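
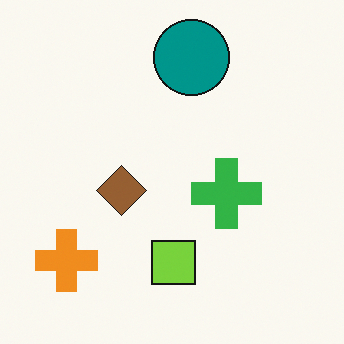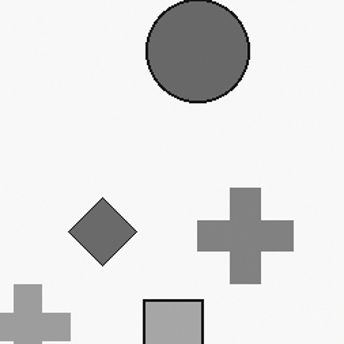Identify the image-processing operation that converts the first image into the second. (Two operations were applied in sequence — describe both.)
The second image is the first cropped slightly and scaled back up, then converted to grayscale.

The visible shapes are larger and the field of view is narrower; shapes near the original edges may be partly or wholly outside the frame — a crop-and-rescale. All color is removed — every shape is now a shade of grey.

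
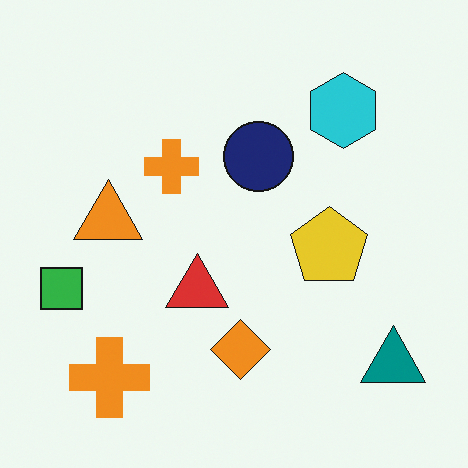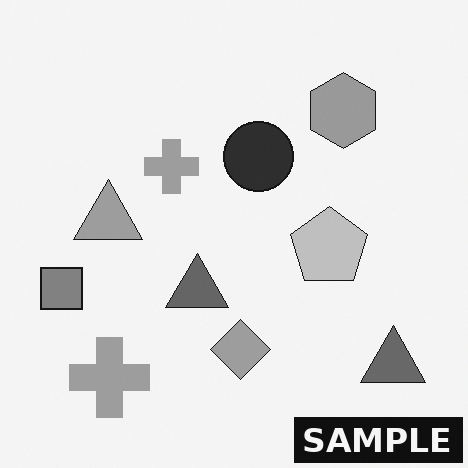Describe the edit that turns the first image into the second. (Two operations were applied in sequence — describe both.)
The transformation is: converted to grayscale, then watermarked with the text "SAMPLE" in the lower-right corner.

All color is removed — every shape is now a shade of grey. A dark label reading "SAMPLE" appears in the lower-right corner.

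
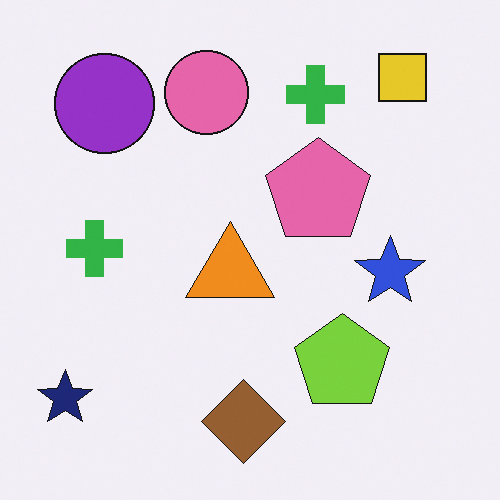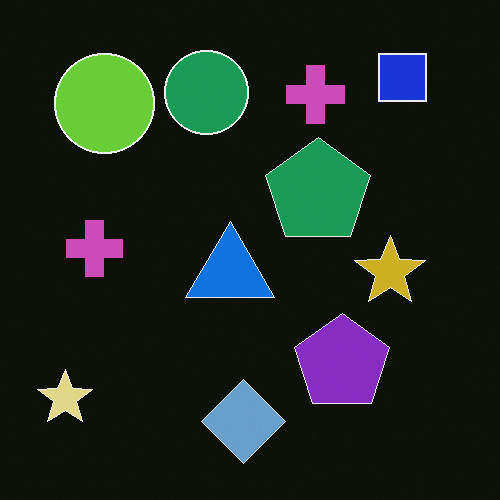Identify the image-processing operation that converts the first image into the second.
The second image is the first color-inverted (negative).

The light background has become dark and every shape's color is its complement — a photographic negative.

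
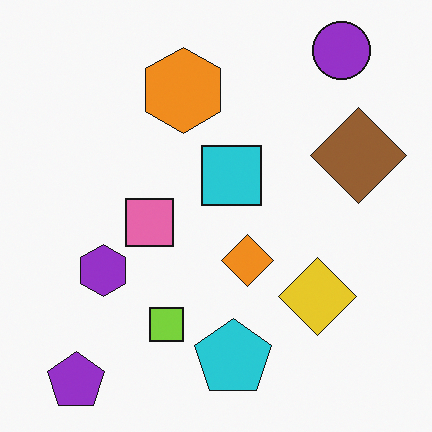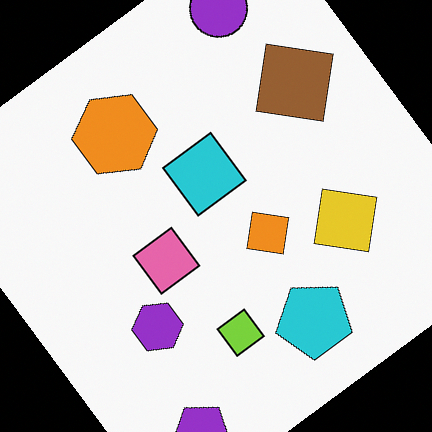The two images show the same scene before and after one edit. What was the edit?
The transformation is: rotated counter-clockwise by a large amount — several tens of degrees.

Every shape is tilted by the same angle and the image corners show triangular fill wedges — a whole-image rotation by a non-right angle.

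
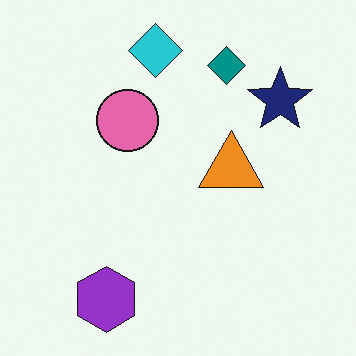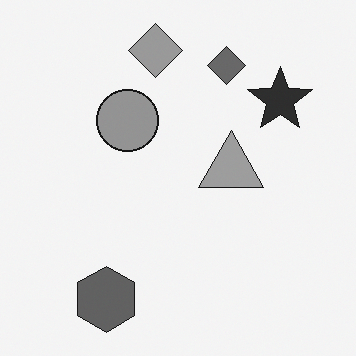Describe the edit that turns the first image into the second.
It was converted to grayscale.

All color is removed — every shape is now a shade of grey.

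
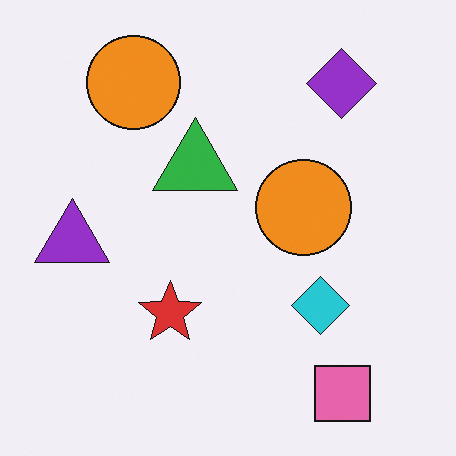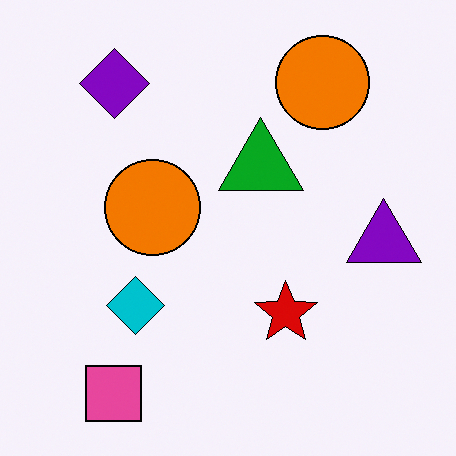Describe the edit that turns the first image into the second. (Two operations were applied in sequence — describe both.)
This is the original image flipped horizontally (left ↔ right), then given slightly increased contrast.

The purple triangle is in the left of the first image and the right of the second — shapes on opposite sides of the vertical midline have swapped in a mirror flip. Tones are pushed away from mid-grey across the whole image — a global contrast change.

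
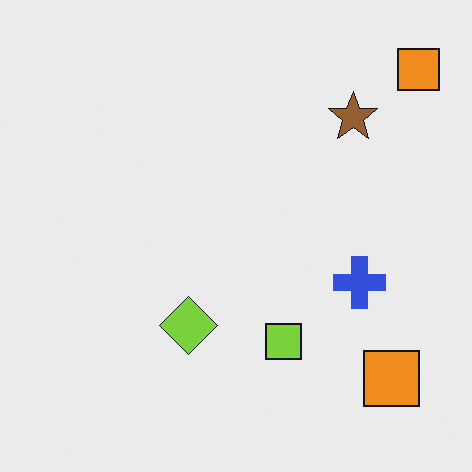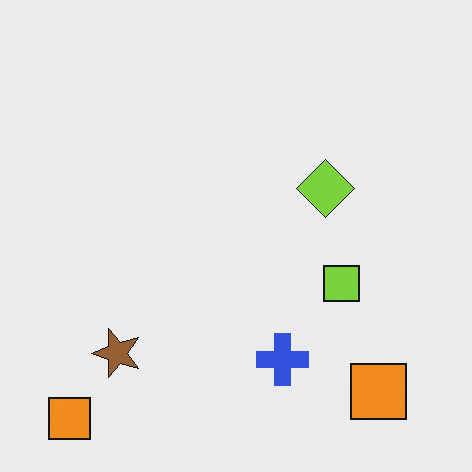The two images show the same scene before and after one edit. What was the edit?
This is the original image transposed (reflected across the top-left ↔ bottom-right diagonal).

Shapes have swapped their row and column positions — what was in the top-right is now in the bottom-left — a diagonal reflection.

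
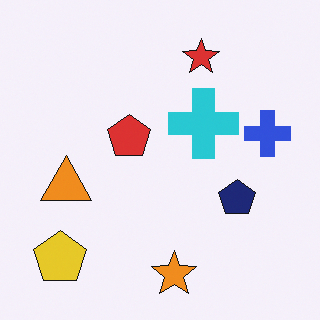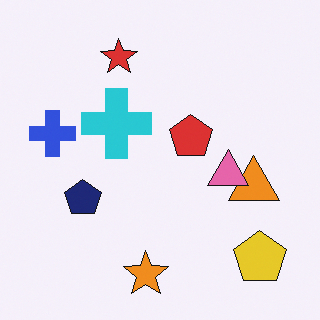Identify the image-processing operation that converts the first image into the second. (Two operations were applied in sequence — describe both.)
The second image is the first flipped horizontally (left ↔ right), then overlaid with an additional pink triangle.

The blue cross is in the right of the first image and the left of the second — shapes on opposite sides of the vertical midline have swapped in a mirror flip. A pink triangle appears in the second image that is absent from the first.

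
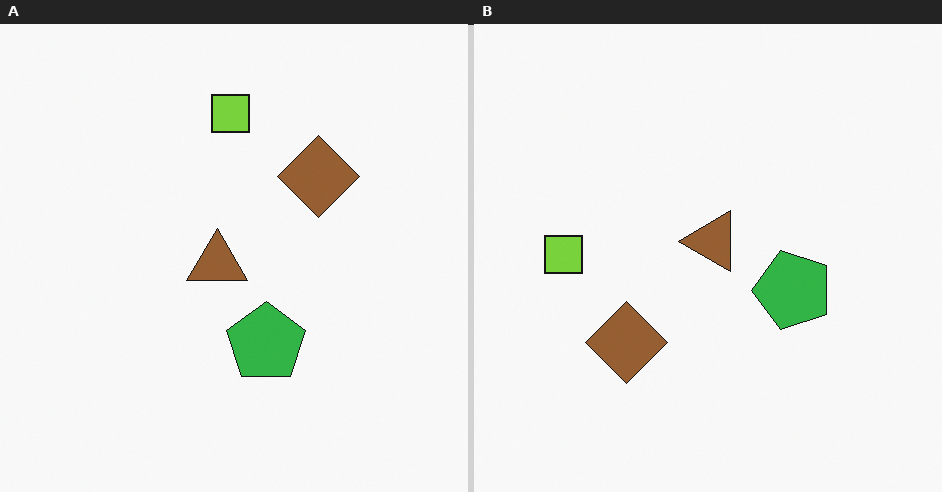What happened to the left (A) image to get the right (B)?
This is the original image transposed (reflected across the top-left ↔ bottom-right diagonal).

Shapes have swapped their row and column positions — what was in the top-right is now in the bottom-left — a diagonal reflection.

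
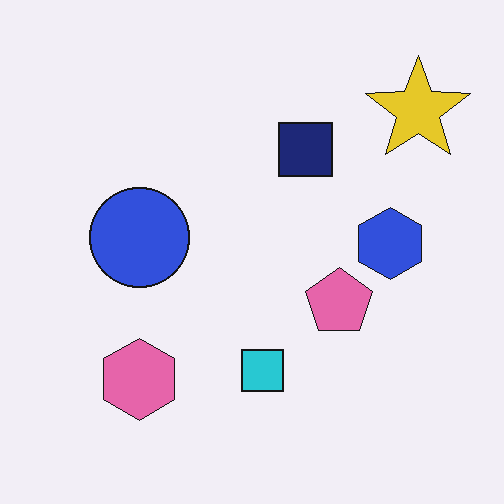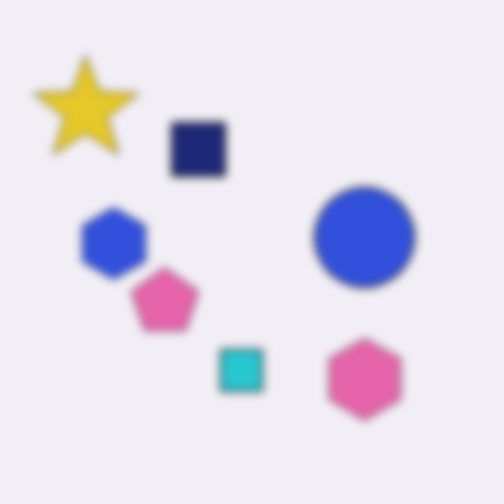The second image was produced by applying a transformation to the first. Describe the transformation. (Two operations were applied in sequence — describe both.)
Flipped horizontally (left ↔ right), then moderately blurred.

The yellow star is in the top-right of the first image and the top-left of the second — shapes on opposite sides of the vertical midline have swapped in a mirror flip. Shape edges and outlines are uniformly softened across the whole image.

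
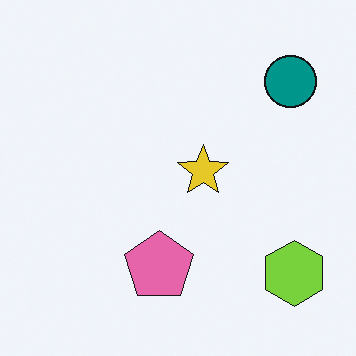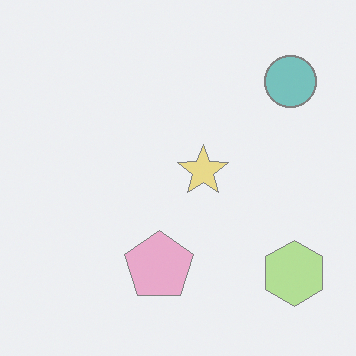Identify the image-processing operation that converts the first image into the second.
The second image is the first washed out (contrast reduced).

Tones are pushed toward mid-grey across the whole image — a global contrast change.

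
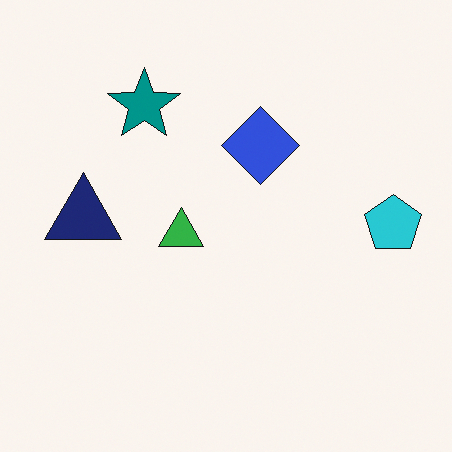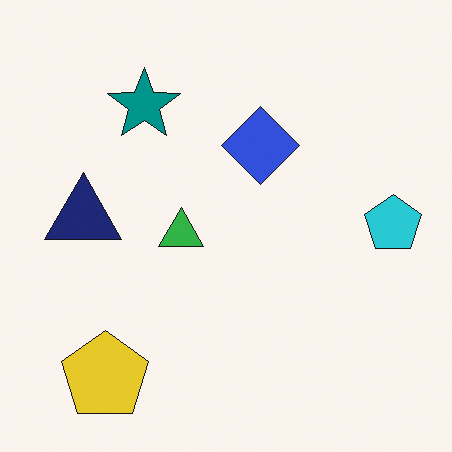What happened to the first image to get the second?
The transformation is: overlaid with an additional yellow pentagon.

A yellow pentagon appears in the second image that is absent from the first.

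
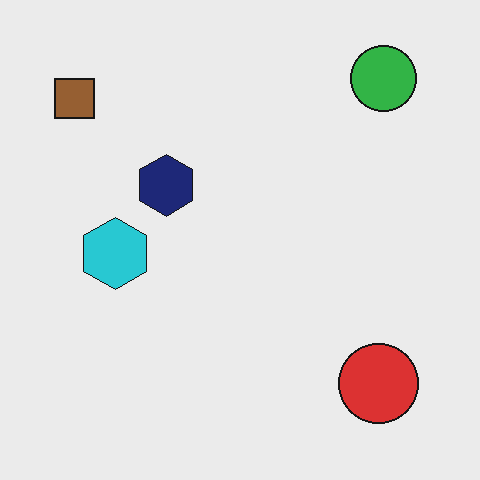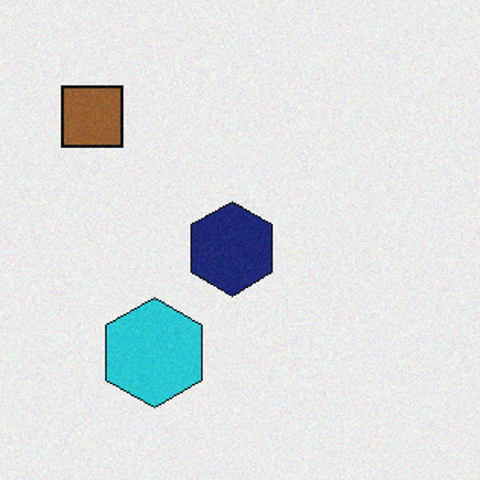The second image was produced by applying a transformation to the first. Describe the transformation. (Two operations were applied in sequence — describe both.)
The second image is the first degraded with a light layer of grain, then cropped slightly and scaled back up.

Random speckle covers the whole image, including the flat background. The visible shapes are larger and the field of view is narrower; shapes near the original edges may be partly or wholly outside the frame — a crop-and-rescale.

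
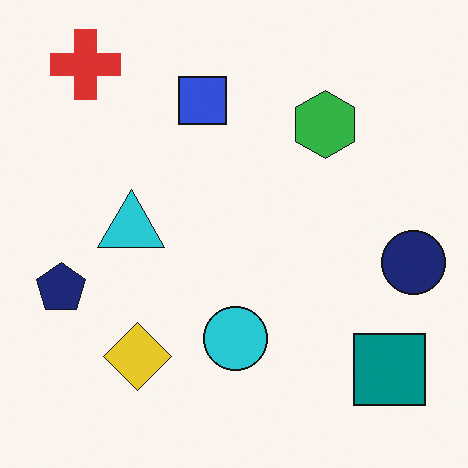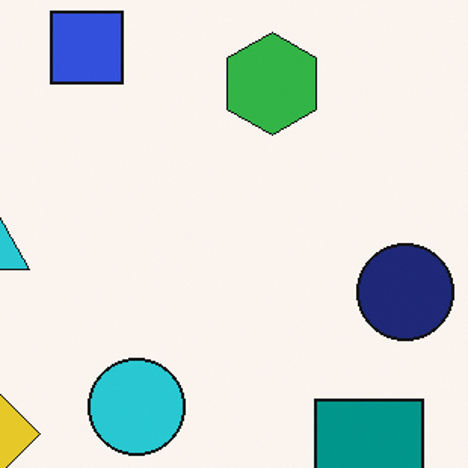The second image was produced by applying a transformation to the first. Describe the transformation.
The transformation is: cropped to a modestly smaller region and rescaled.

The visible shapes are larger and the field of view is narrower; shapes near the original edges may be partly or wholly outside the frame — a crop-and-rescale.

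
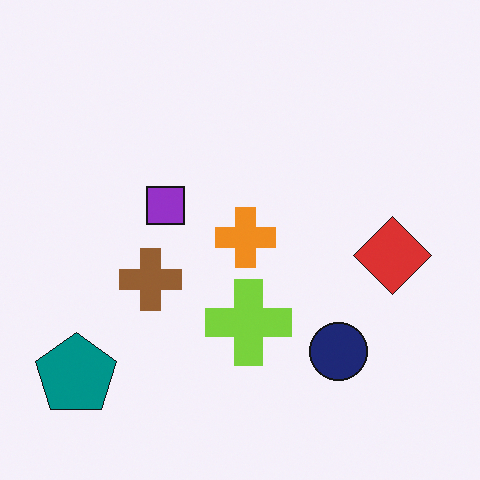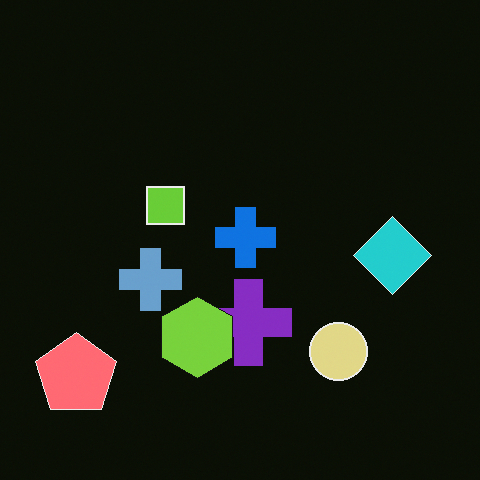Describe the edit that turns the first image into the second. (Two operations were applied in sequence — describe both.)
The image was color-inverted (negative), then overlaid with an additional lime hexagon.

The light background has become dark and every shape's color is its complement — a photographic negative. A lime hexagon appears in the second image that is absent from the first.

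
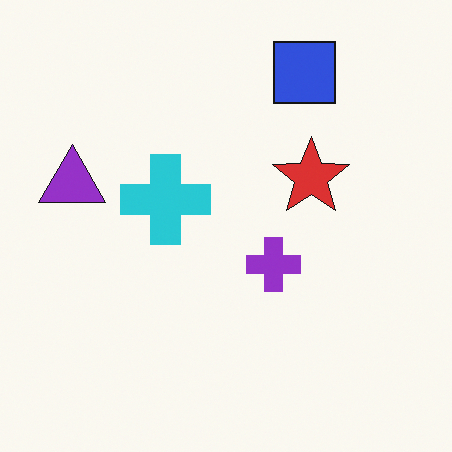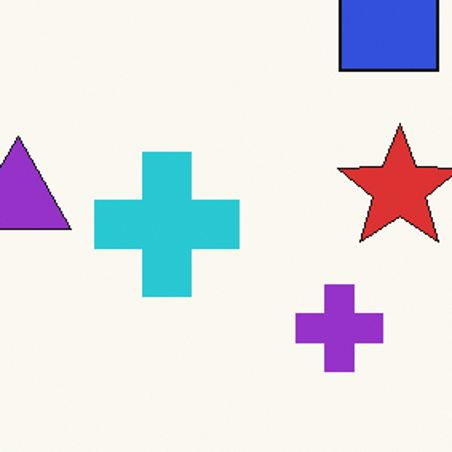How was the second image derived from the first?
The image was cropped slightly and scaled back up.

The visible shapes are larger and the field of view is narrower; shapes near the original edges may be partly or wholly outside the frame — a crop-and-rescale.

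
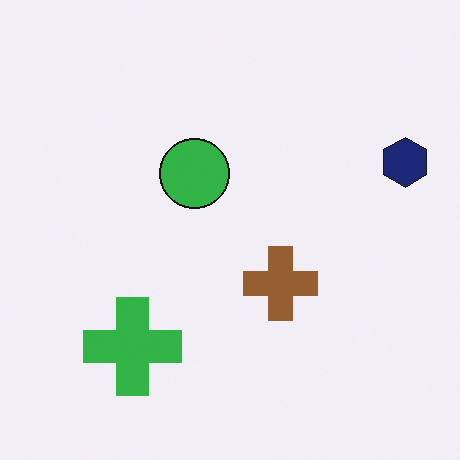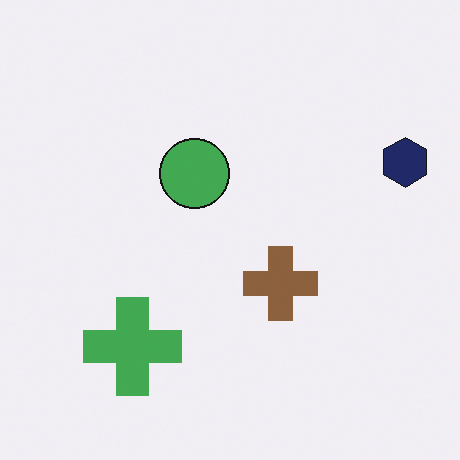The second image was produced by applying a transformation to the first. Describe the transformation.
The second image is the first slightly desaturated.

All colors are more muted and greyish — a global saturation change.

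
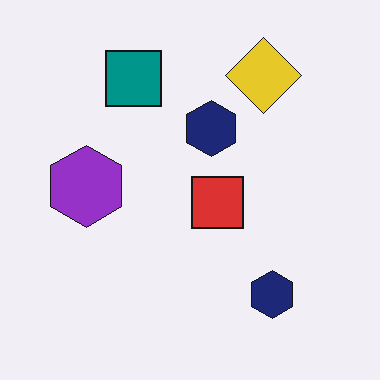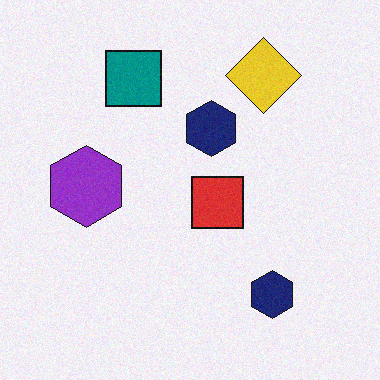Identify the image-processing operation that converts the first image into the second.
The image was degraded with light additive noise.

Random speckle covers the whole image, including the flat background.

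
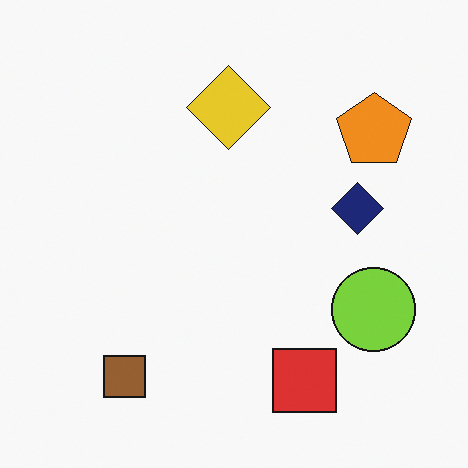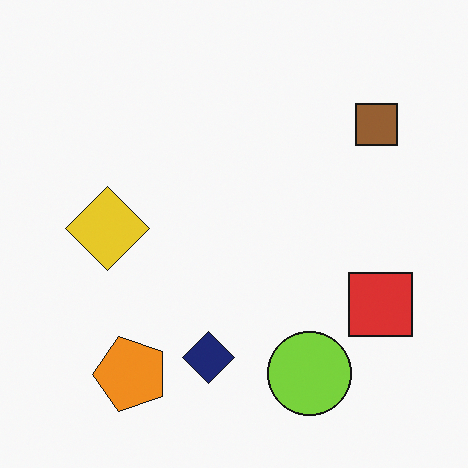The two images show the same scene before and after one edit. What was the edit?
The second image is the first transposed (reflected across the top-left ↔ bottom-right diagonal).

Shapes have swapped their row and column positions — what was in the top-right is now in the bottom-left — a diagonal reflection.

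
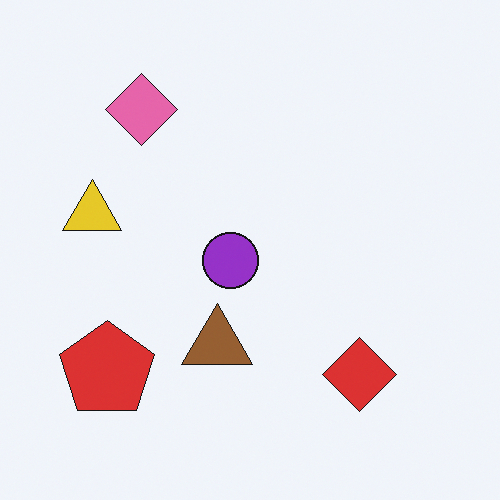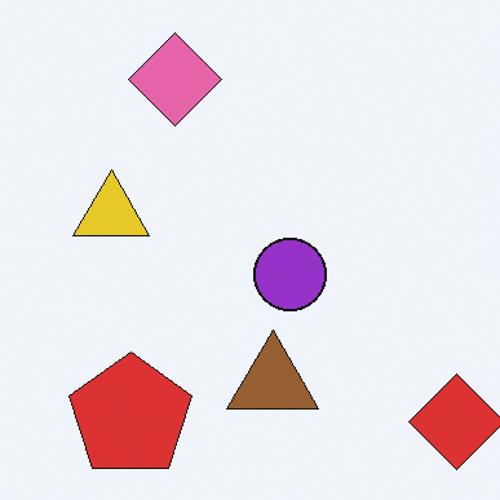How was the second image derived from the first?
The second image is the first cropped to a modestly smaller region and rescaled.

The visible shapes are larger and the field of view is narrower; shapes near the original edges may be partly or wholly outside the frame — a crop-and-rescale.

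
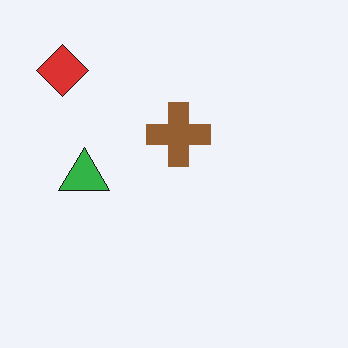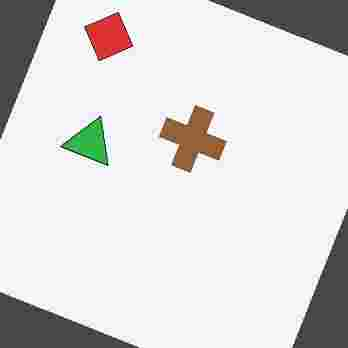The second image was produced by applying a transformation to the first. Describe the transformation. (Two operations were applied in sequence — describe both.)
This is the original image rotated clockwise by a clearly visible amount, then heavily JPEG-compressed with obvious blocking artifacts.

Every shape is tilted by the same angle and the image corners show triangular fill wedges — a whole-image rotation by a non-right angle. Blocky 8×8 compression artifacts appear around shape edges and the flat background shows ringing — characteristic JPEG degradation.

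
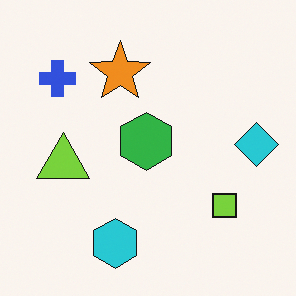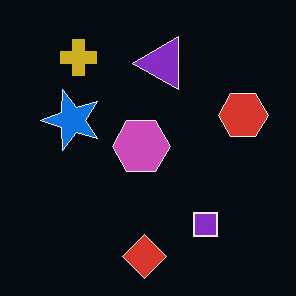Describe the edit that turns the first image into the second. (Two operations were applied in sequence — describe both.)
Color-inverted (negative), then transposed (reflected across the top-left ↔ bottom-right diagonal).

The light background has become dark and every shape's color is its complement — a photographic negative. Shapes have swapped their row and column positions — what was in the top-right is now in the bottom-left — a diagonal reflection.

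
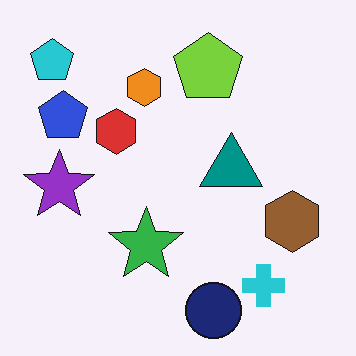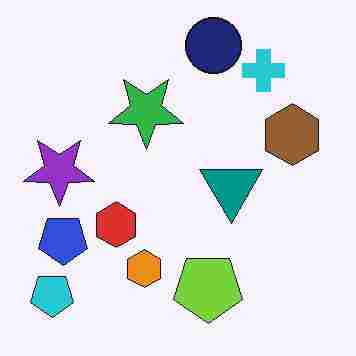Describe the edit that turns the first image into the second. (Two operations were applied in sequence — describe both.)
The second image is the first flipped vertically (top ↔ bottom), then degraded with heavy JPEG compression.

The navy circle is in the bottom of the first image and the top of the second — shapes on opposite sides of the horizontal midline have swapped in a mirror flip. Blocky 8×8 compression artifacts appear around shape edges and the flat background shows ringing — characteristic JPEG degradation.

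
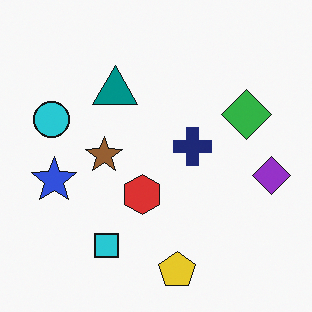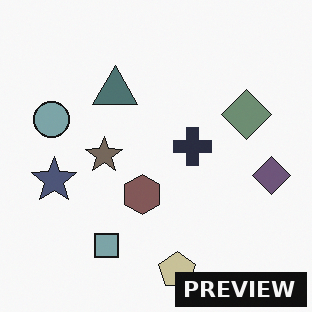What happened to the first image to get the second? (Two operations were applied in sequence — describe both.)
The transformation is: heavily desaturated, then watermarked with the text "PREVIEW" in the lower-right corner.

All colors are more muted and greyish — a global saturation change. A dark label reading "PREVIEW" appears in the lower-right corner.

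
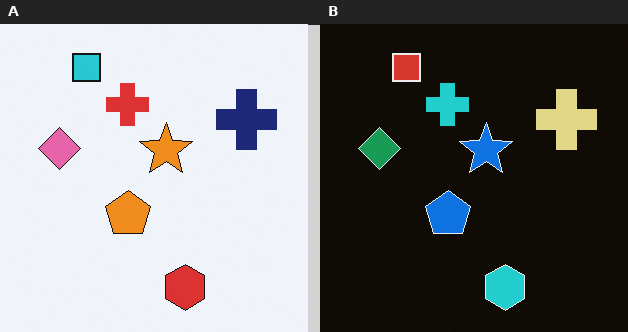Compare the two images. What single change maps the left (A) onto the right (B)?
Color-inverted (negative).

The light background has become dark and every shape's color is its complement — a photographic negative.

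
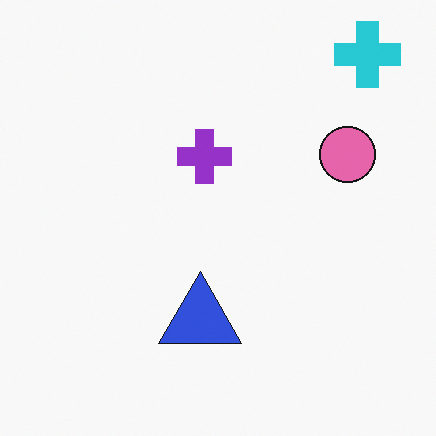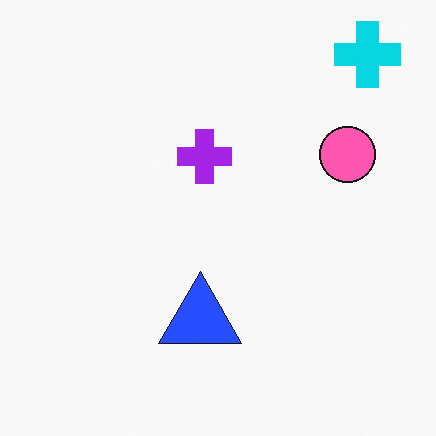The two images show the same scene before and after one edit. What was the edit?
The transformation is: slightly oversaturated.

All colors are more vivid — a global saturation change.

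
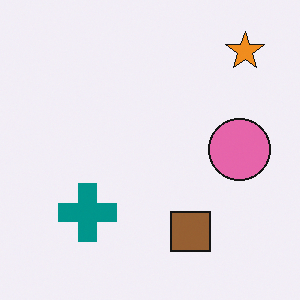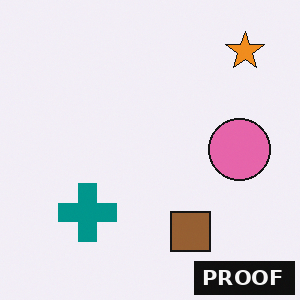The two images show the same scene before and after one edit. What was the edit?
This is the original image watermarked with the text "PROOF" in the lower-right corner.

A dark label reading "PROOF" appears in the lower-right corner.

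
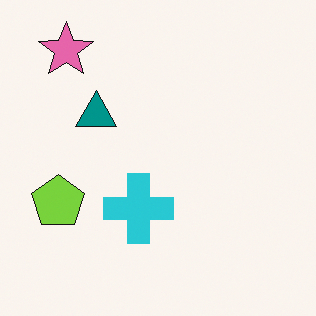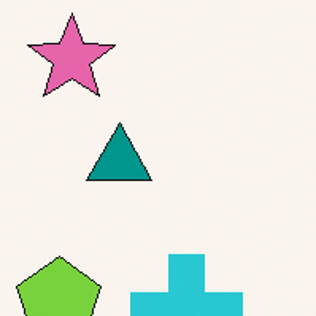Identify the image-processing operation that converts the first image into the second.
This is the original image cropped to a modestly smaller region and rescaled.

The visible shapes are larger and the field of view is narrower; shapes near the original edges may be partly or wholly outside the frame — a crop-and-rescale.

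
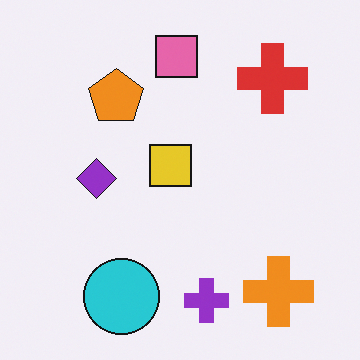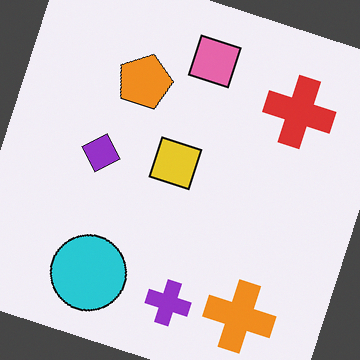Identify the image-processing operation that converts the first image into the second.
The second image is the first rotated clockwise by a moderate amount.

Every shape is tilted by the same angle and the image corners show triangular fill wedges — a whole-image rotation by a non-right angle.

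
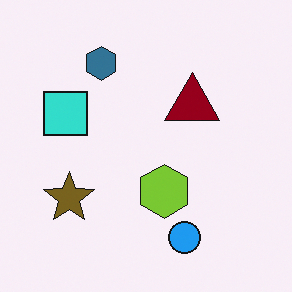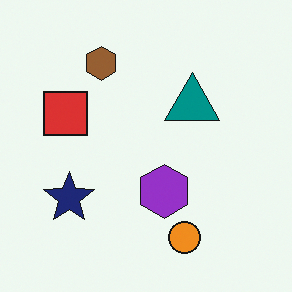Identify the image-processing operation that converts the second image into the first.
It was hue-shifted through roughly half the color wheel.

Every shape's color has rotated by the same amount around the hue wheel — a uniform hue shift.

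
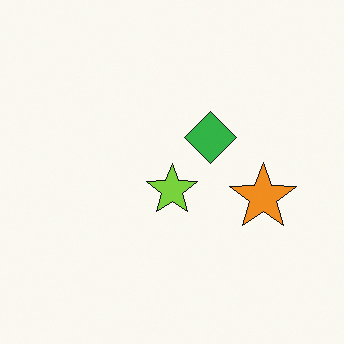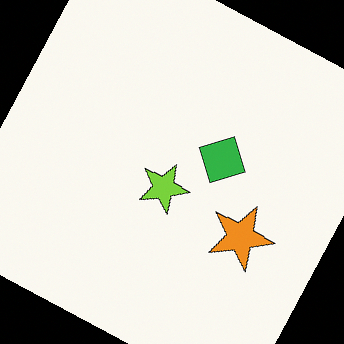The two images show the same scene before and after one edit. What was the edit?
Rotated clockwise by a clearly visible amount.

Every shape is tilted by the same angle and the image corners show triangular fill wedges — a whole-image rotation by a non-right angle.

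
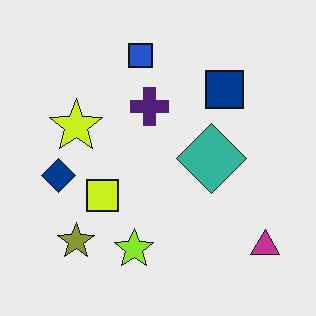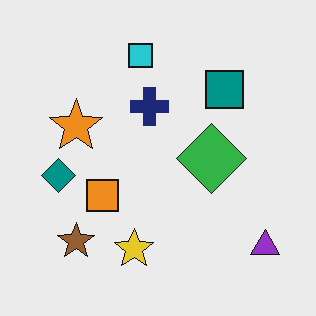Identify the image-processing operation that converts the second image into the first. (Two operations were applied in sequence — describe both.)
The image was hue-shifted slightly, then JPEG-compressed with visible artifacts.

Every shape's color has rotated by the same amount around the hue wheel — a uniform hue shift. Blocky 8×8 compression artifacts appear around shape edges and the flat background shows ringing — characteristic JPEG degradation.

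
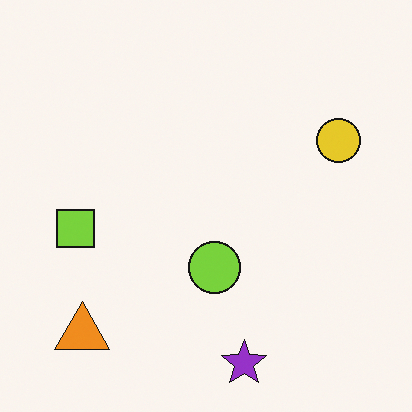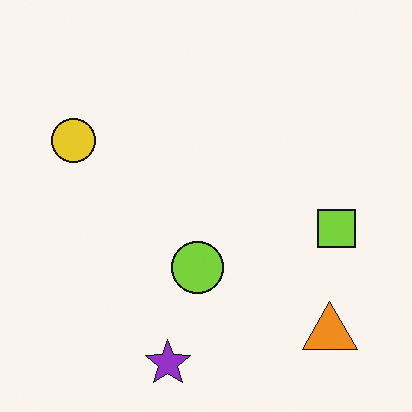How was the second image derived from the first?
It was flipped horizontally (left ↔ right).

The yellow circle is in the right of the first image and the left of the second — shapes on opposite sides of the vertical midline have swapped in a mirror flip.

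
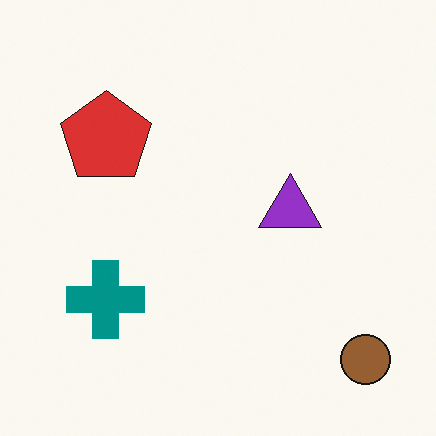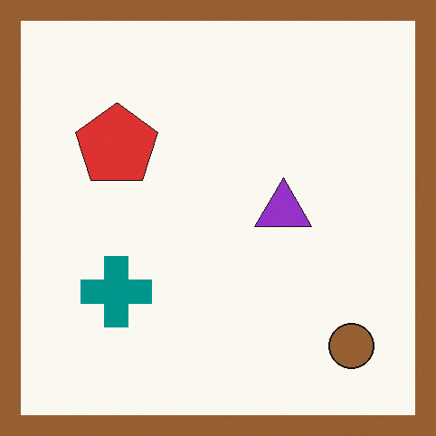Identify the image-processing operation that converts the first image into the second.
Framed with a brown border.

A solid brown frame runs around the edge of the second image, with the content slightly shrunk inside it.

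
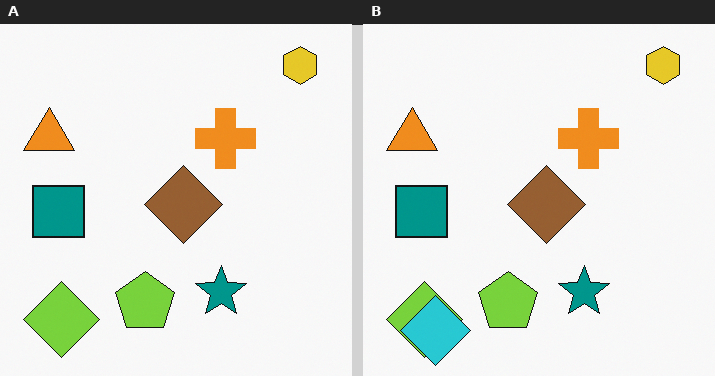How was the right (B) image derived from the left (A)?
This is the original image overlaid with an additional cyan diamond.

A cyan diamond appears in the right (B) image that is absent from the left (A).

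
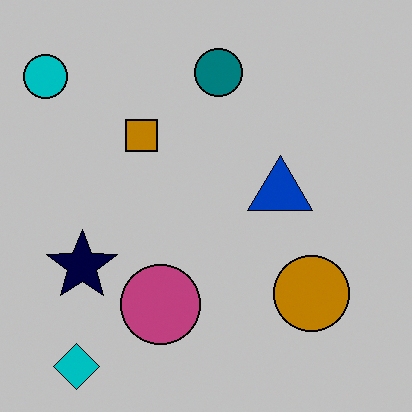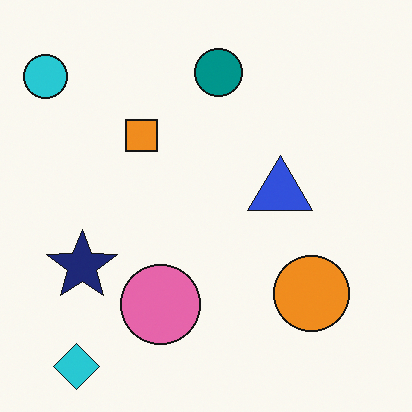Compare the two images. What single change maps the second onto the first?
Aggressively posterized.

Each flat color has snapped to a coarser quantized level — most visibly, the near-white background has dropped to a flat grey.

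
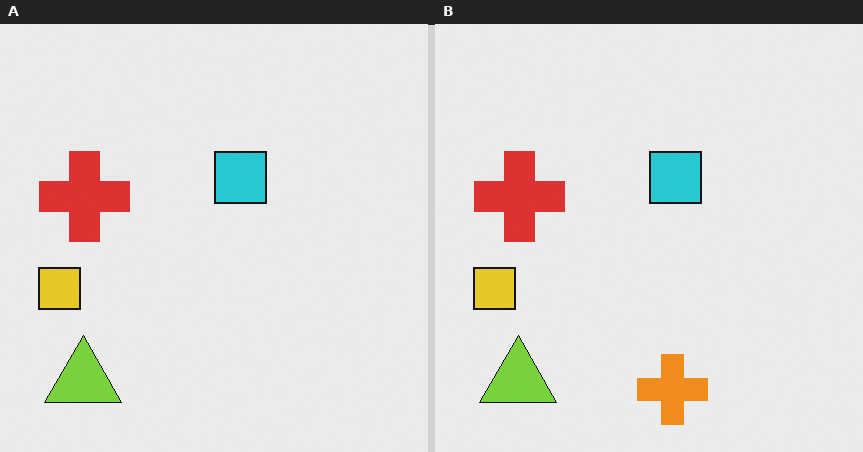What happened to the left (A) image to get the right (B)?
The right (B) image is the left (A) overlaid with an additional orange cross.

An orange cross appears in the right (B) image that is absent from the left (A).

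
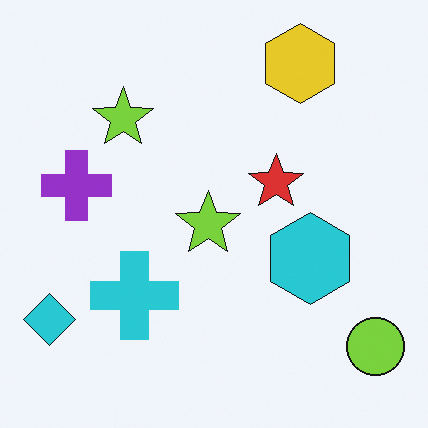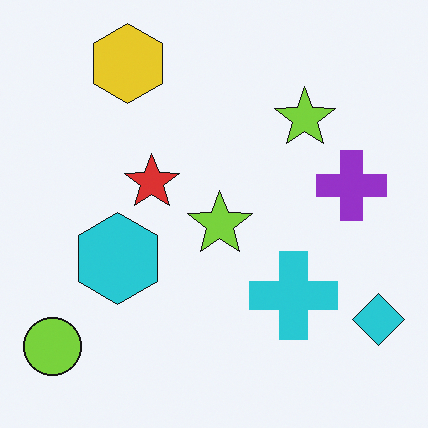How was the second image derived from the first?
The image was flipped horizontally (left ↔ right).

The cyan diamond is in the bottom-left of the first image and the bottom-right of the second — shapes on opposite sides of the vertical midline have swapped in a mirror flip.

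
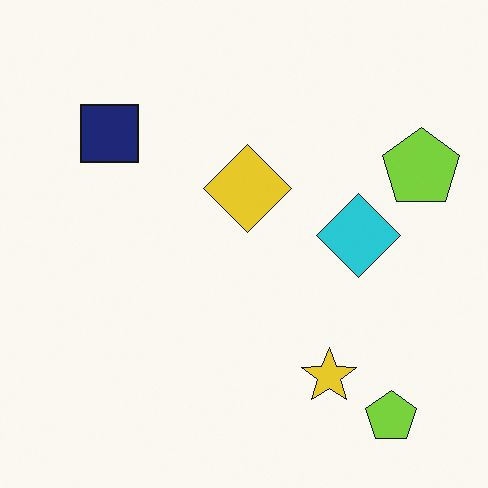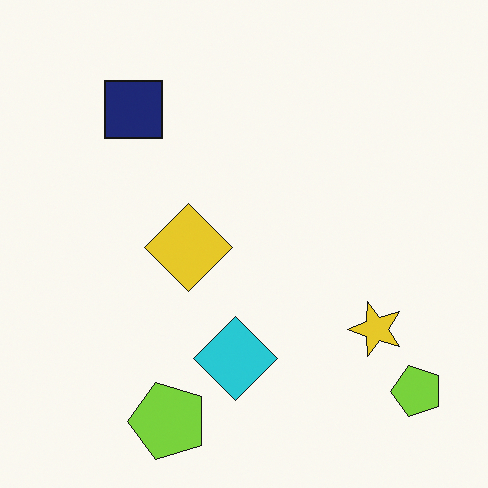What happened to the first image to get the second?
The image was transposed (reflected across the top-left ↔ bottom-right diagonal).

Shapes have swapped their row and column positions — what was in the top-right is now in the bottom-left — a diagonal reflection.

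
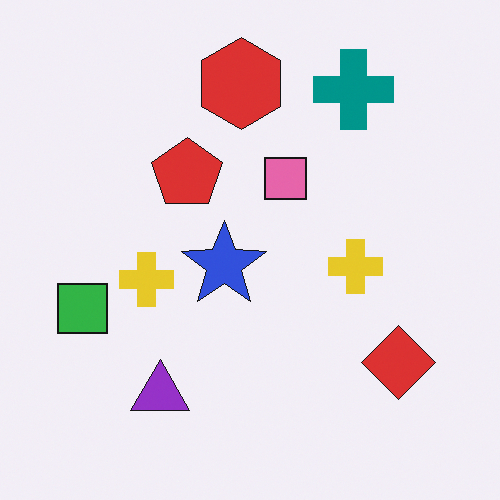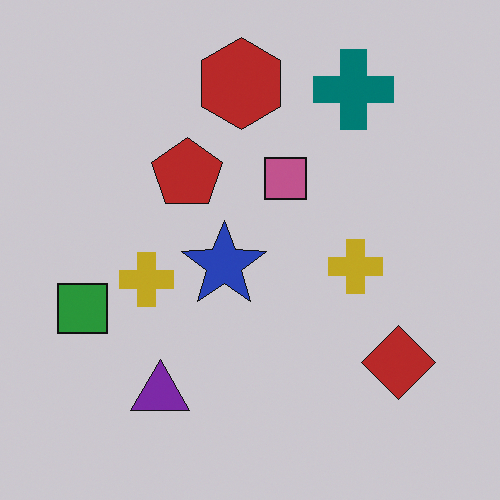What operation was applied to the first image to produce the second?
The second image is the first slightly darkened.

Every pixel — background and shapes alike — is uniformly darkened.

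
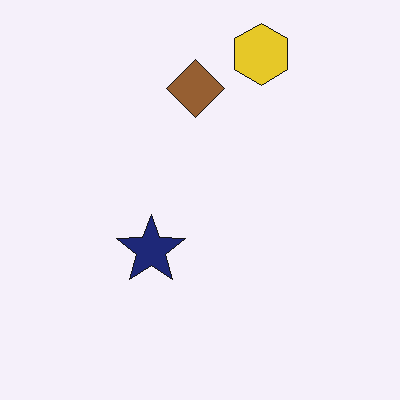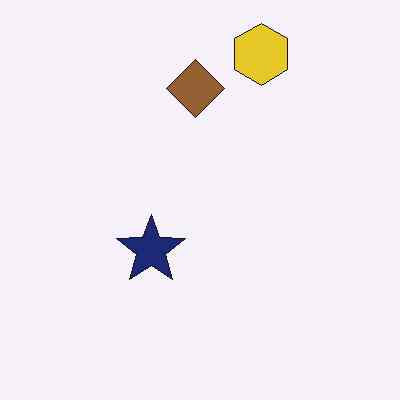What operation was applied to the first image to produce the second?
The transformation is: given moderate JPEG compression.

Blocky 8×8 compression artifacts appear around shape edges and the flat background shows ringing — characteristic JPEG degradation.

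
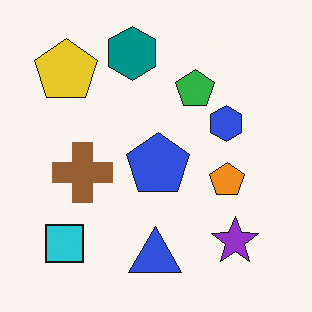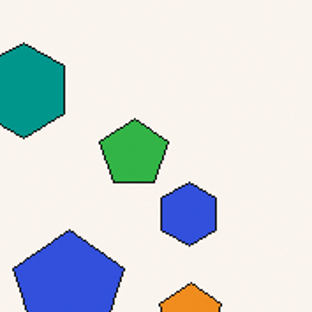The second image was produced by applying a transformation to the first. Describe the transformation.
The second image is the first cropped tightly and scaled back up.

The visible shapes are larger and the field of view is narrower; shapes near the original edges may be partly or wholly outside the frame — a crop-and-rescale.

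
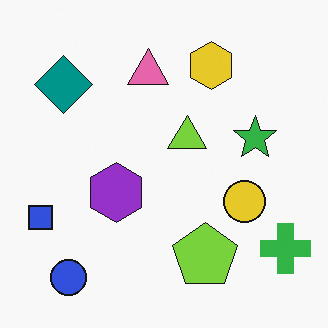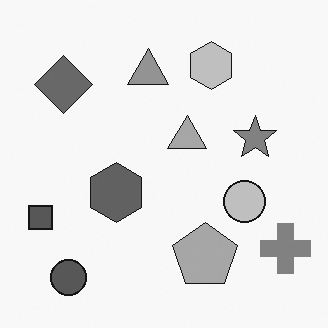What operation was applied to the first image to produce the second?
This is the original image converted to grayscale.

All color is removed — every shape is now a shade of grey.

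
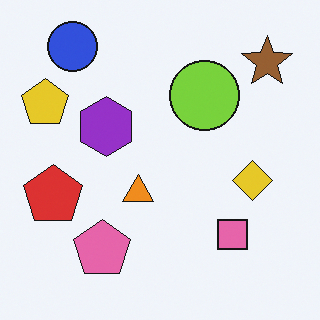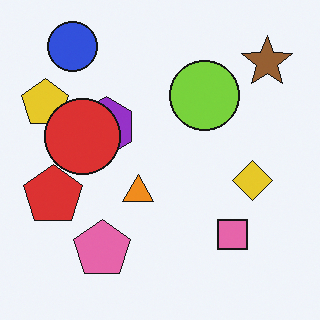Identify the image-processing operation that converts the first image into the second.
It was overlaid with an additional red circle.

A red circle appears in the second image that is absent from the first.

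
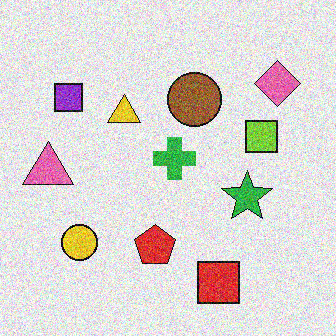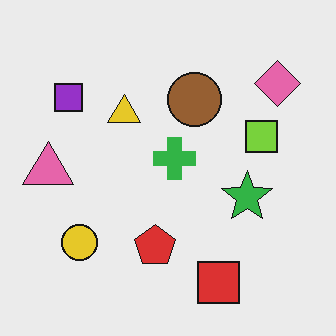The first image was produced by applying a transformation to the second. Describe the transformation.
The first image is the second degraded with heavy additive noise.

Random speckle covers the whole image, including the flat background.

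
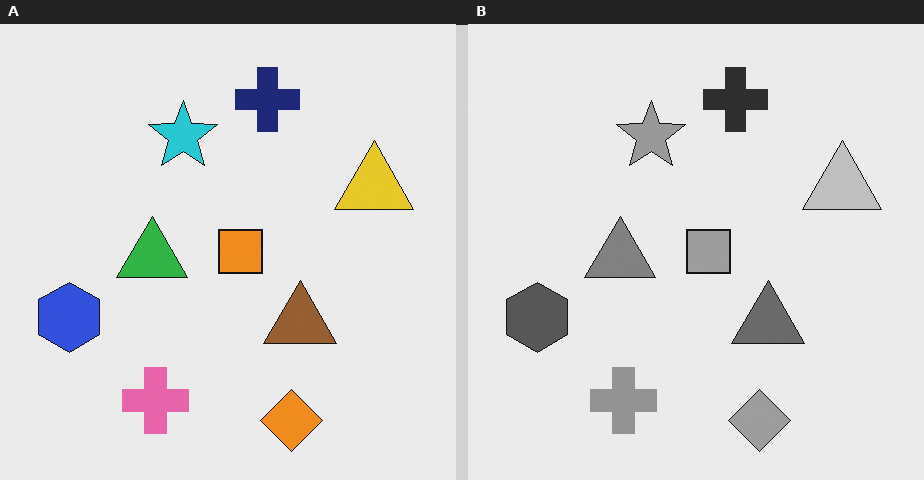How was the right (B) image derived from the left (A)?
The right (B) image is the left (A) converted to grayscale.

All color is removed — every shape is now a shade of grey.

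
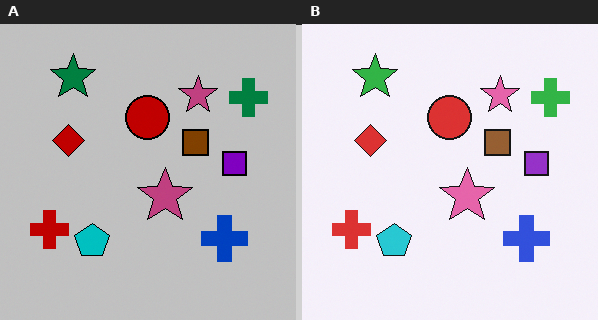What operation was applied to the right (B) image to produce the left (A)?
The left (A) image is the right (B) heavily posterized to just a handful of flat colors.

Each flat color has snapped to a coarser quantized level — most visibly, the near-white background has dropped to a flat grey.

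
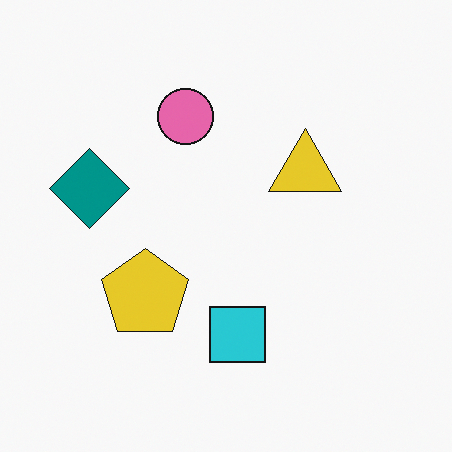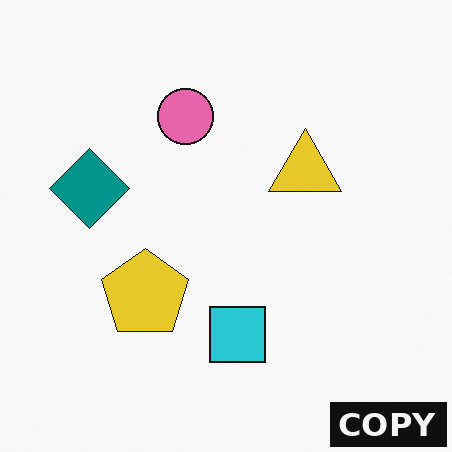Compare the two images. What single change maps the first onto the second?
The image was watermarked with the text "COPY" in the lower-right corner.

A dark label reading "COPY" appears in the lower-right corner.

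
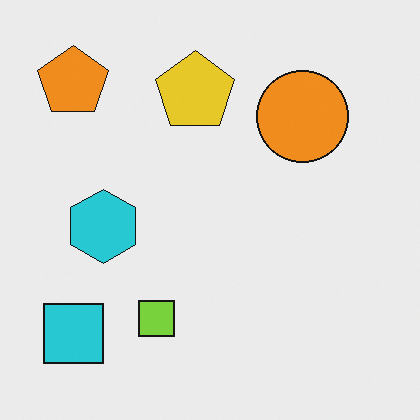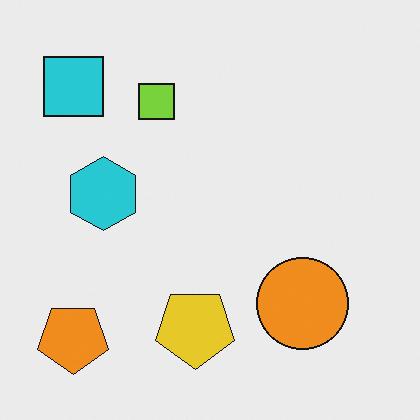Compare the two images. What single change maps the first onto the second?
The image was flipped vertically (top ↔ bottom).

The orange pentagon is in the top-left of the first image and the bottom-left of the second — shapes on opposite sides of the horizontal midline have swapped in a mirror flip.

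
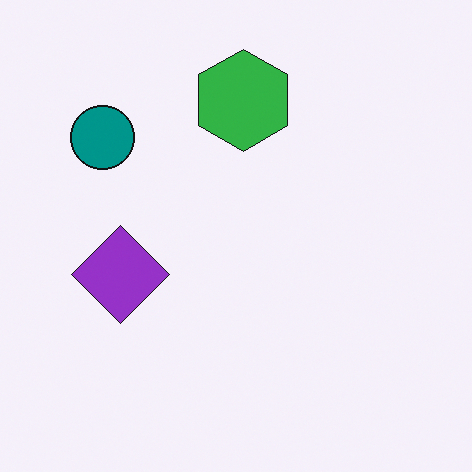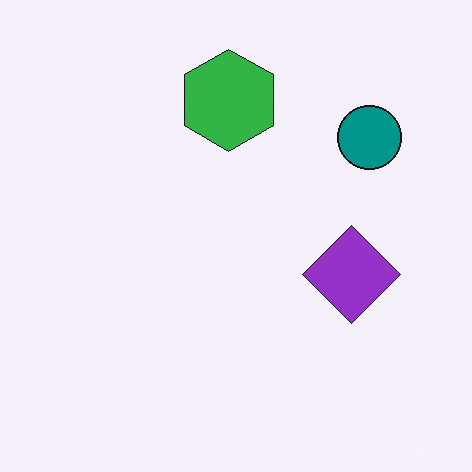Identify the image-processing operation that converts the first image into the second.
The second image is the first flipped horizontally (left ↔ right).

The teal circle is in the top-left of the first image and the top-right of the second — shapes on opposite sides of the vertical midline have swapped in a mirror flip.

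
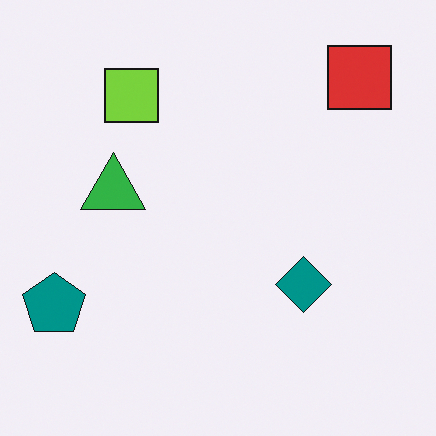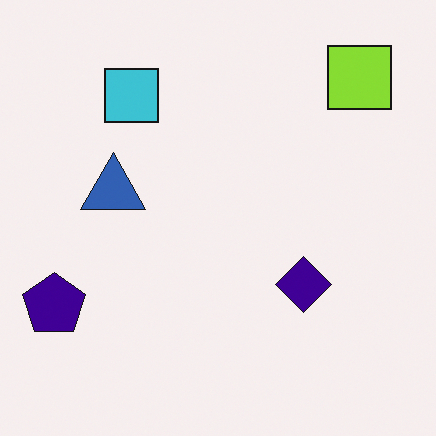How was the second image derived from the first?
This is the original image hue-shifted noticeably.

Every shape's color has rotated by the same amount around the hue wheel — a uniform hue shift.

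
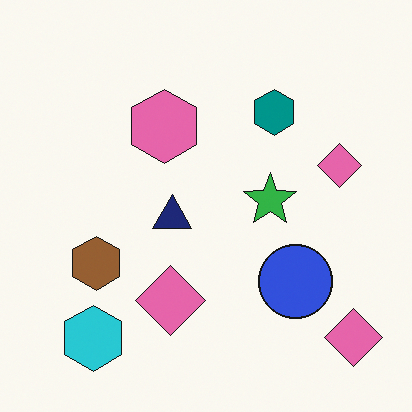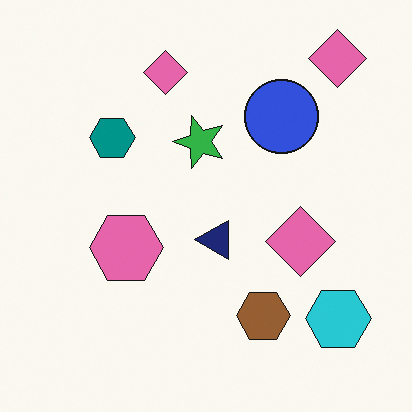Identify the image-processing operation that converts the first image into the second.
The second image is the first rotated 90° counter-clockwise.

The cyan hexagon sits in the bottom-left of the first image and the bottom-right of the second — consistent with a whole-image 90° counter-clockwise rotation.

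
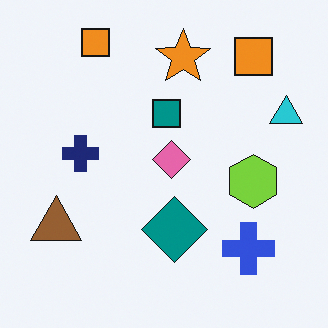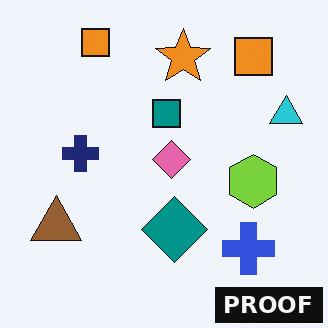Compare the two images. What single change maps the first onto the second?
The second image is the first watermarked with the text "PROOF" in the lower-right corner.

A dark label reading "PROOF" appears in the lower-right corner.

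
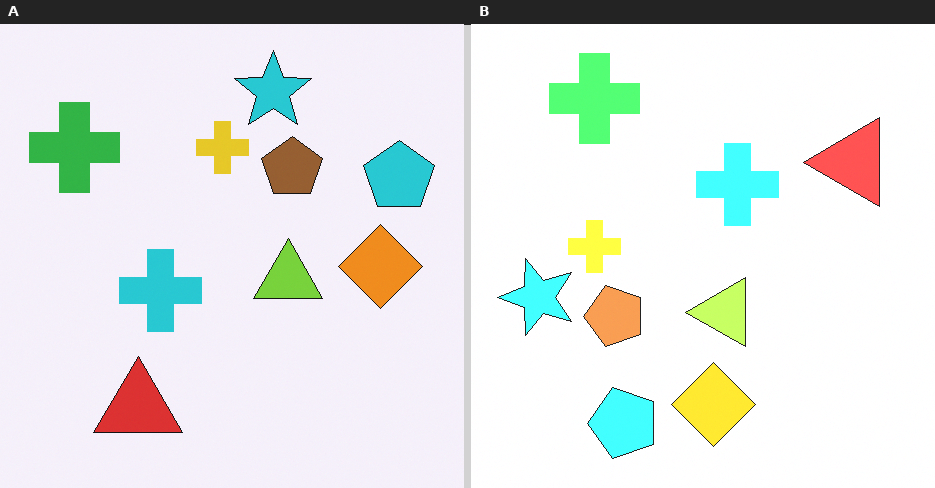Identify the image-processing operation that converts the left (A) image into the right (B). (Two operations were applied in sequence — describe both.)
The image was brightened a lot, then transposed (reflected across the top-left ↔ bottom-right diagonal).

Every pixel — background and shapes alike — is uniformly brightened. Shapes have swapped their row and column positions — what was in the top-right is now in the bottom-left — a diagonal reflection.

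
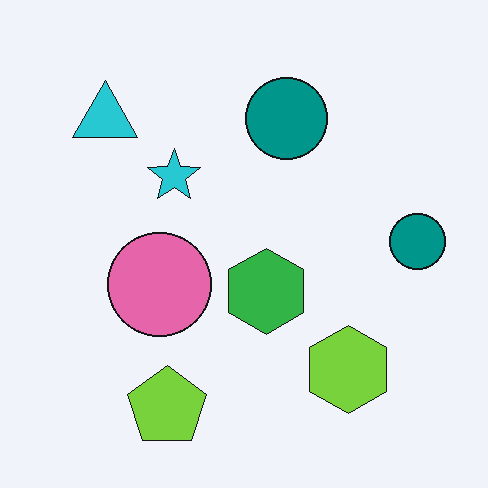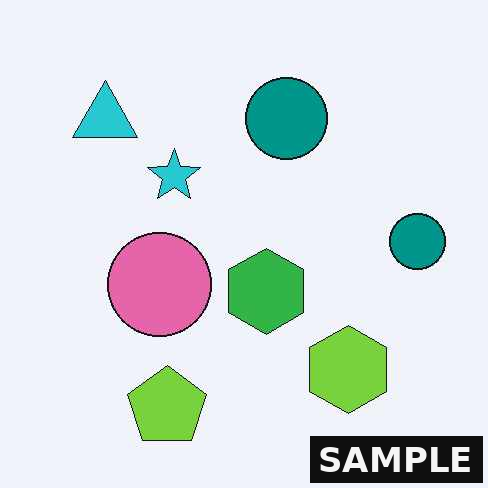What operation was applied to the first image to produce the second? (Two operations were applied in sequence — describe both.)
The image was JPEG-compressed with visible artifacts, then watermarked with the text "SAMPLE" in the lower-right corner.

Blocky 8×8 compression artifacts appear around shape edges and the flat background shows ringing — characteristic JPEG degradation. A dark label reading "SAMPLE" appears in the lower-right corner.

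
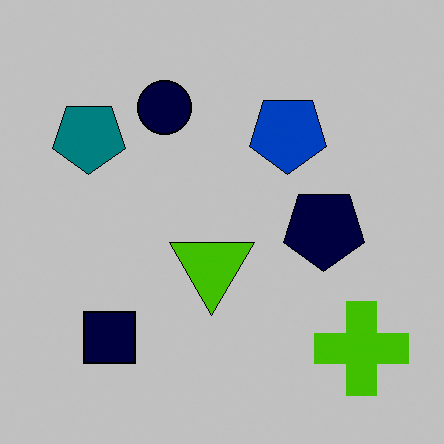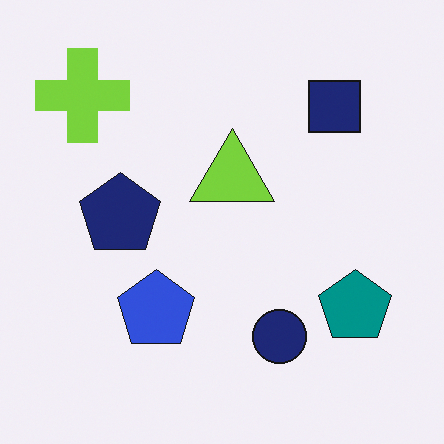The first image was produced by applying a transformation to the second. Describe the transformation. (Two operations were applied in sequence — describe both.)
The first image is the second aggressively posterized, then rotated 180°.

Each flat color has snapped to a coarser quantized level — most visibly, the near-white background has dropped to a flat grey. The lime cross sits in the top-left of the second image and the bottom-right of the first — consistent with a whole-image 180° rotation.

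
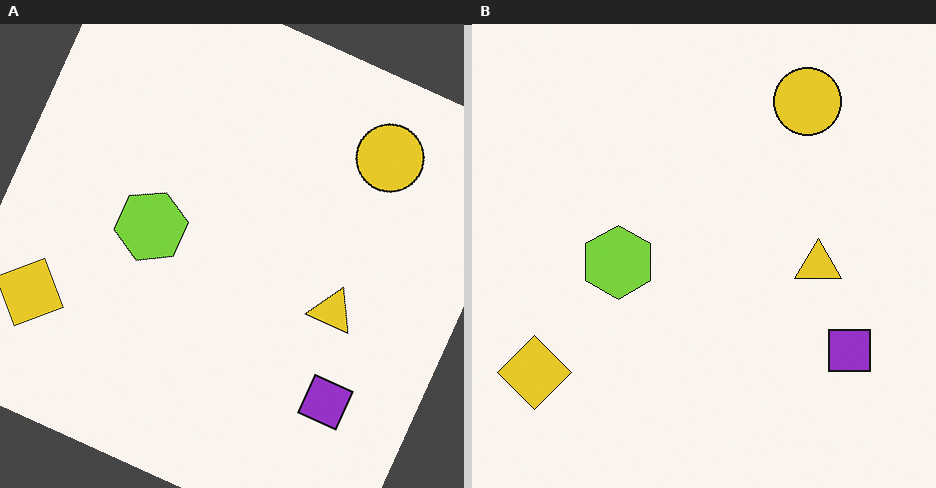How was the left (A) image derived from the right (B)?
The transformation is: rotated clockwise by a clearly visible amount.

Every shape is tilted by the same angle and the image corners show triangular fill wedges — a whole-image rotation by a non-right angle.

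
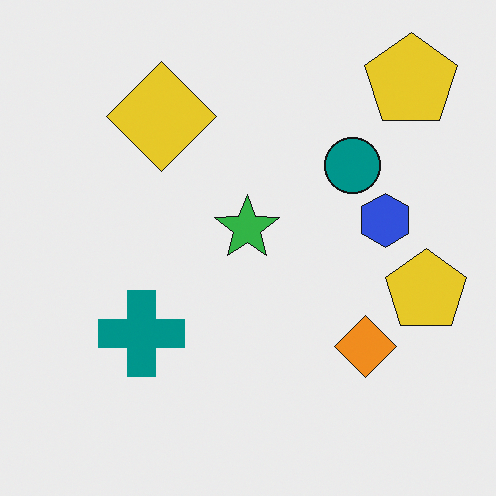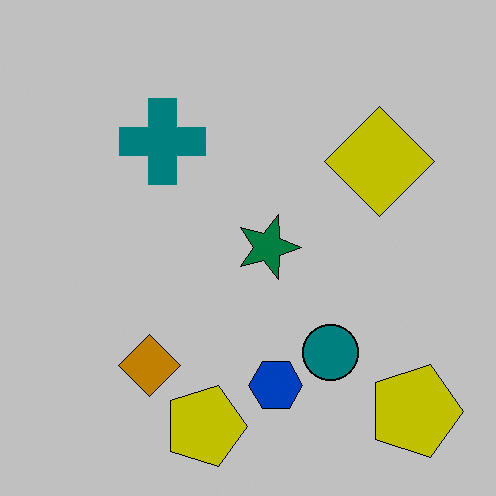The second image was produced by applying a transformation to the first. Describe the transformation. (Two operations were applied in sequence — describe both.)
This is the original image rotated 90° clockwise, then aggressively posterized.

The yellow diamond sits in the top-left of the first image and the top-right of the second — consistent with a whole-image 90° clockwise rotation. Each flat color has snapped to a coarser quantized level — most visibly, the near-white background has dropped to a flat grey.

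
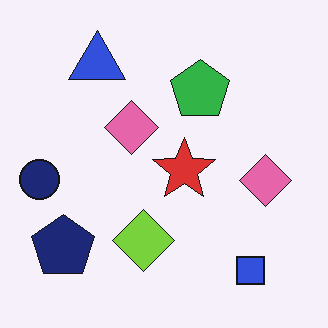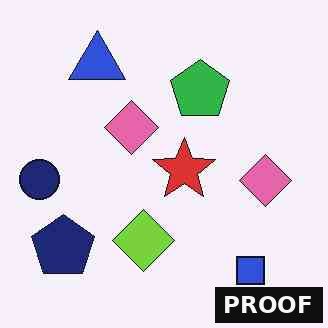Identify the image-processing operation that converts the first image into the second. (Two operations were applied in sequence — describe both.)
The image was JPEG-compressed with visible artifacts, then watermarked with the text "PROOF" in the lower-right corner.

Blocky 8×8 compression artifacts appear around shape edges and the flat background shows ringing — characteristic JPEG degradation. A dark label reading "PROOF" appears in the lower-right corner.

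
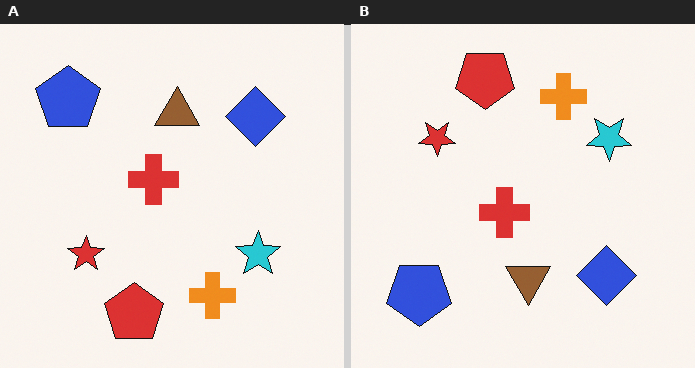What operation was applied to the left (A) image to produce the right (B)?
The right (B) image is the left (A) flipped vertically (top ↔ bottom).

The red pentagon is in the bottom of the left (A) image and the top of the right (B) — shapes on opposite sides of the horizontal midline have swapped in a mirror flip.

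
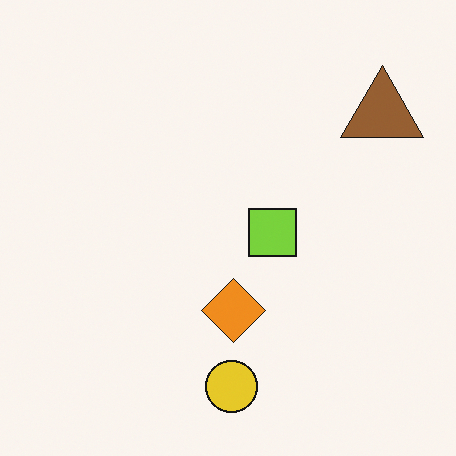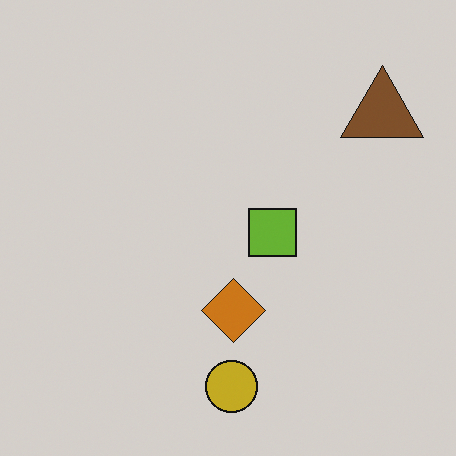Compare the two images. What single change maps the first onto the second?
It was slightly darkened.

Every pixel — background and shapes alike — is uniformly darkened.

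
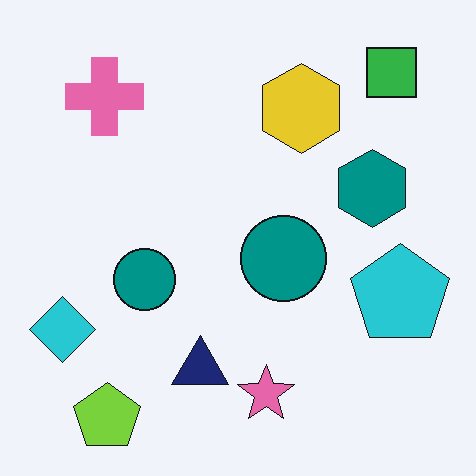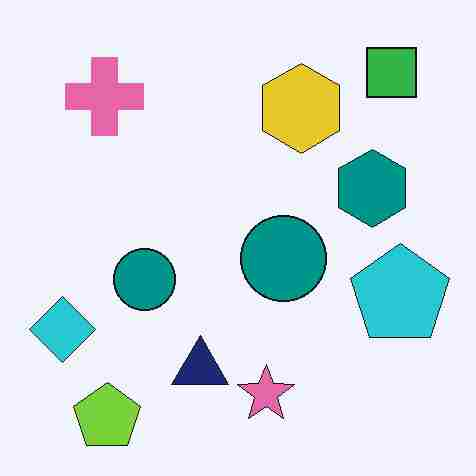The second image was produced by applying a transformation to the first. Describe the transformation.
The transformation is: degraded with heavy JPEG compression.

Blocky 8×8 compression artifacts appear around shape edges and the flat background shows ringing — characteristic JPEG degradation.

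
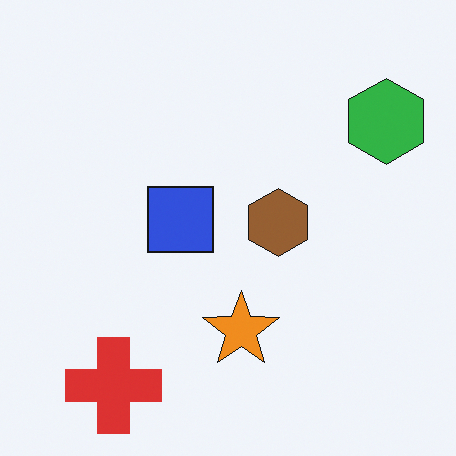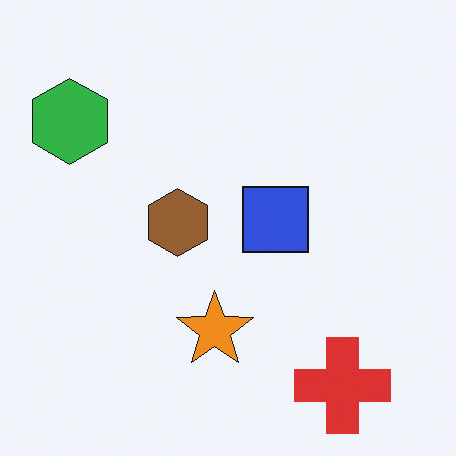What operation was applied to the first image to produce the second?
This is the original image flipped horizontally (left ↔ right).

The green hexagon is in the top-right of the first image and the top-left of the second — shapes on opposite sides of the vertical midline have swapped in a mirror flip.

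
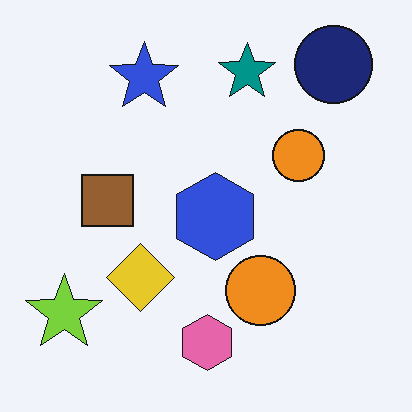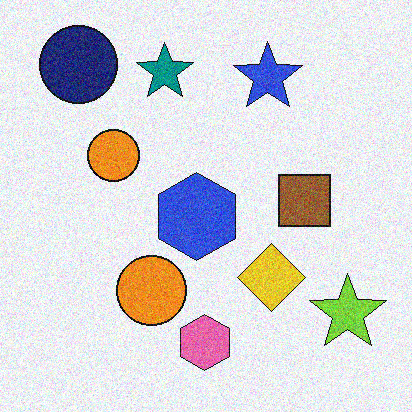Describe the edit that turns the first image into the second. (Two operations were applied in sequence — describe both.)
The second image is the first flipped horizontally (left ↔ right), then degraded with visible gaussian noise.

The lime star is in the bottom-left of the first image and the bottom-right of the second — shapes on opposite sides of the vertical midline have swapped in a mirror flip. Random speckle covers the whole image, including the flat background.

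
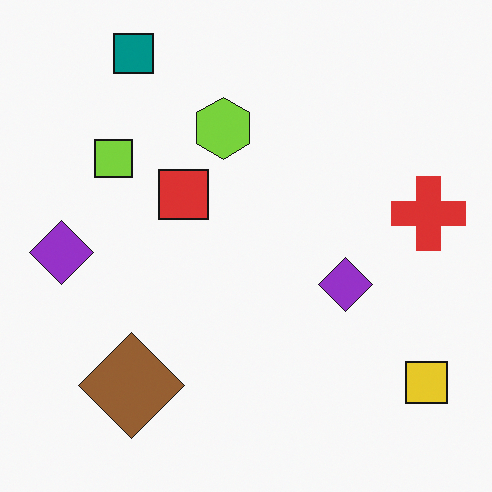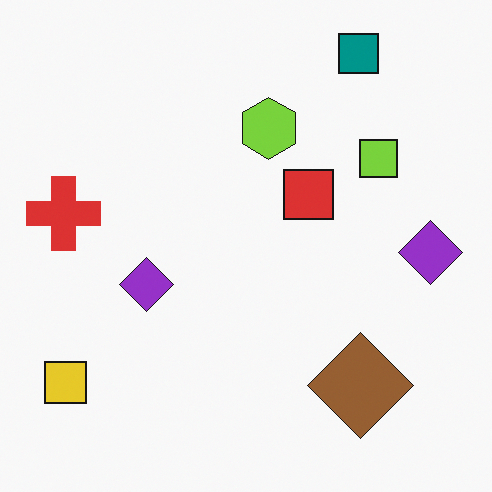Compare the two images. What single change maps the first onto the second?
The second image is the first flipped horizontally (left ↔ right).

The red cross is in the right of the first image and the left of the second — shapes on opposite sides of the vertical midline have swapped in a mirror flip.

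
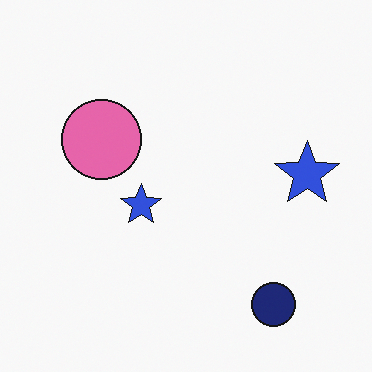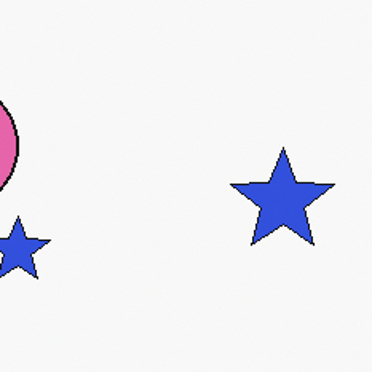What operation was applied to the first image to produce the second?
The image was cropped to a modestly smaller region and rescaled.

The visible shapes are larger and the field of view is narrower; shapes near the original edges may be partly or wholly outside the frame — a crop-and-rescale.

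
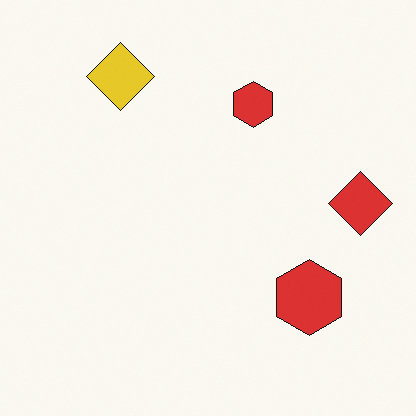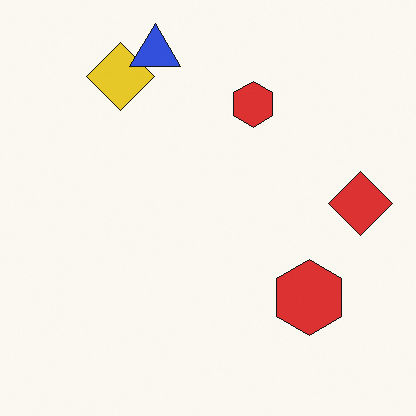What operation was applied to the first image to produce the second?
The second image is the first overlaid with an additional blue triangle.

A blue triangle appears in the second image that is absent from the first.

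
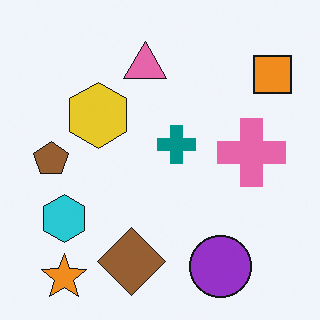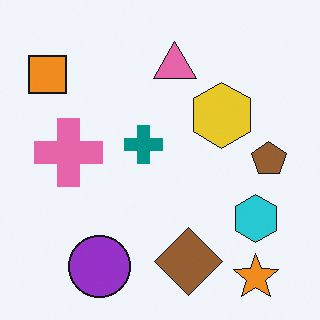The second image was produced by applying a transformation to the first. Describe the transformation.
The image was flipped horizontally (left ↔ right).

The orange square is in the top-right of the first image and the top-left of the second — shapes on opposite sides of the vertical midline have swapped in a mirror flip.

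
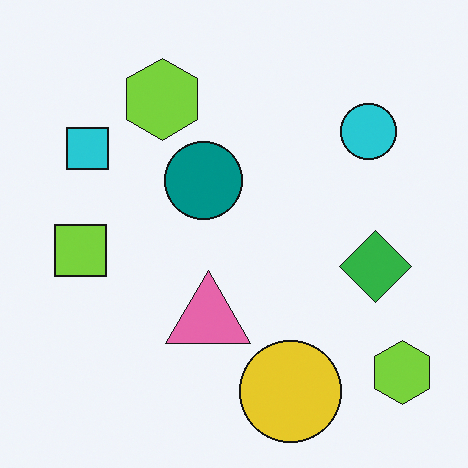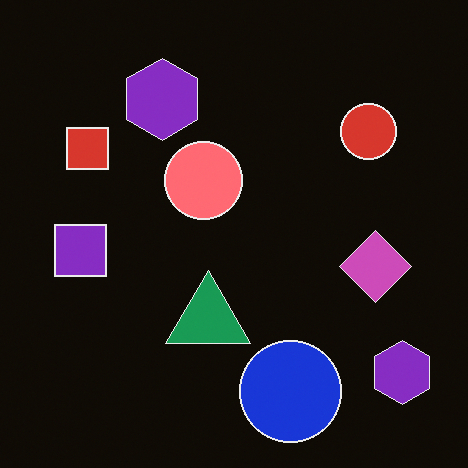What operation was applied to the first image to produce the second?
The image was color-inverted (negative).

The light background has become dark and every shape's color is its complement — a photographic negative.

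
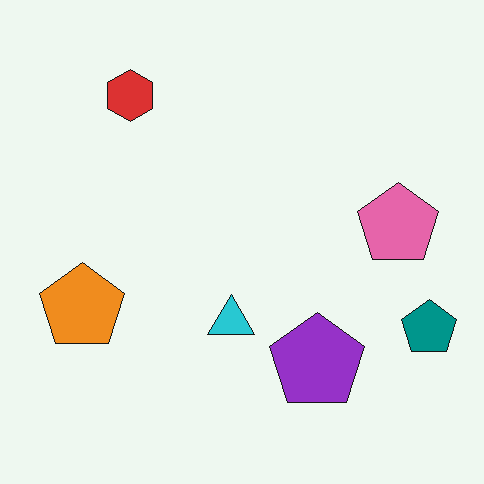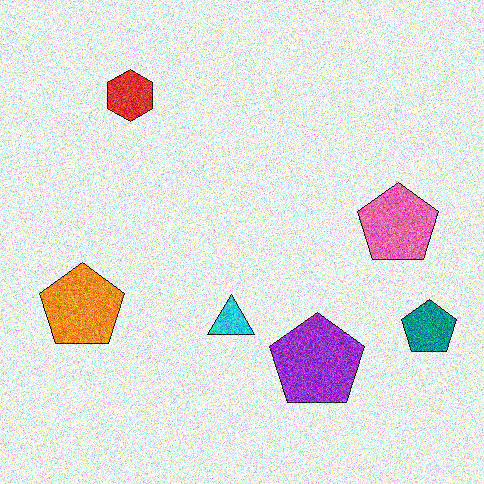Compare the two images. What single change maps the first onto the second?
It was degraded with a thick layer of grain.

Random speckle covers the whole image, including the flat background.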